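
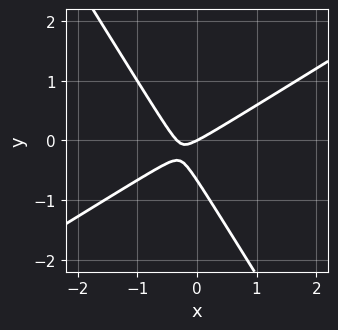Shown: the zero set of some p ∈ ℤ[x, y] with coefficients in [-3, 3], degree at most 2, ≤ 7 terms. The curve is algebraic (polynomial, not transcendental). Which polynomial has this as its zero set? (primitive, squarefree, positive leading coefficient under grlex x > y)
deg p = 2. The shape is more complex than any degree-1 curve.
Observable constraints: it meets the y-axis at y = 0 (among the integer gridlines); it crosses the x-axis at the gridline x = 0.
Fitting integer coefficients to these (and the overall shape) gives p.

3*x^2 - 3*x*y - 3*y^2 + x - 2*y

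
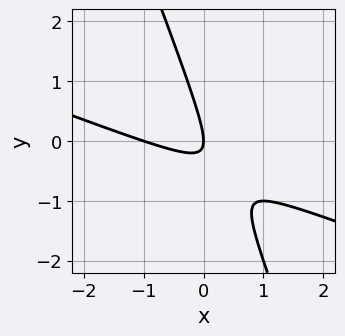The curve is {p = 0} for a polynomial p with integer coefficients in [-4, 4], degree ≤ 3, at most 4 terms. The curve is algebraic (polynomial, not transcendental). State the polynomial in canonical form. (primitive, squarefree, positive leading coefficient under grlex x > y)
x^2 + 3*x*y + y^2 + x

(a) The degree is 2 — no degree-1 curve has this shape.
(b) Against the integer gridlines: one y-axis crossing is at y = 0; the x-axis gridline crossings are at x ∈ {-1, 0}.
(c) These observations pin down the coefficients.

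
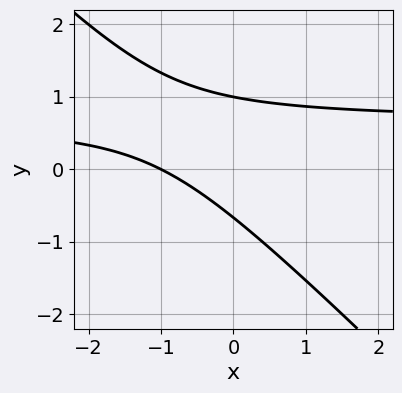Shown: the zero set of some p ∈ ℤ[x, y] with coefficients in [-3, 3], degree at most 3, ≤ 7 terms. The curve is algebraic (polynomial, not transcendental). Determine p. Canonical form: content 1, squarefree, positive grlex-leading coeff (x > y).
First, the degree is 2 — a generic line meets the curve in up to 2 points.
Next, checking where it meets the axes: it meets the y-axis at y = 1 (among the integer gridlines); one x-axis crossing is at x = -1.
Finally, solving for integer coefficients yields p as stated.

3*x*y + 3*y^2 - 2*x - y - 2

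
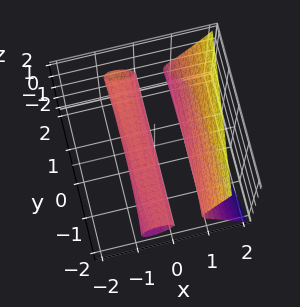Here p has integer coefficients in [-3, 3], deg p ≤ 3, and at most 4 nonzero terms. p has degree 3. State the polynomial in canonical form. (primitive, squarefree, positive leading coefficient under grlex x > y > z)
3*x^3 - x*y*z - 3*z^2 - 2*x

There are 2 components.
The degree is 3 — a generic line meets the surface in up to 3 points.
Observable constraints: the visible y-axis segment lies entirely on the surface; one x-axis crossing is at x = 0; it crosses the z-axis at the gridline z = 0.
The integer polynomial consistent with all of this is the stated p.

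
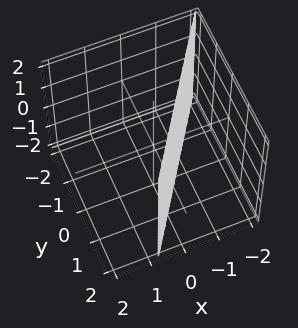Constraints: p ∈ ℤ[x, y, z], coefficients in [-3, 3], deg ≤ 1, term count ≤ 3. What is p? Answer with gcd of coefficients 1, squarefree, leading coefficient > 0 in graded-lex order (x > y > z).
1. deg p = 1. Every cross-section is a straight line — this is a plane.
2. Against the integer gridlines: the surface avoids every integer z-axis point in the box; it meets the y-axis at y = 1 (among the integer gridlines).
3. Solving for integer coefficients yields p as stated.

3*x - 2*y + 2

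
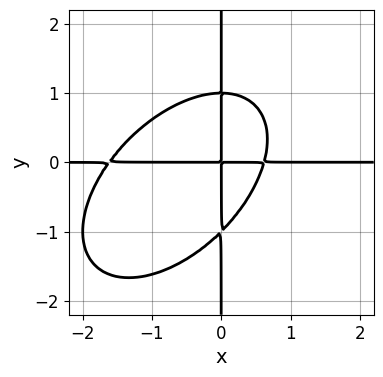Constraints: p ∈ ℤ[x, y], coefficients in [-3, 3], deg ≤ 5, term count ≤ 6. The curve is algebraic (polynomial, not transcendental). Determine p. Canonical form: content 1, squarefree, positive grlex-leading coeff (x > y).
x^3*y - x^2*y^2 + x*y^3 + x^2*y - x*y

1. deg p = 4.
2. From the visible intercepts: the visible x-axis segment lies entirely on the curve; every point of the y-axis in the box is on the curve.
3. Solving for integer coefficients yields p as stated.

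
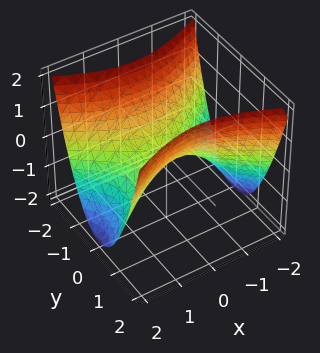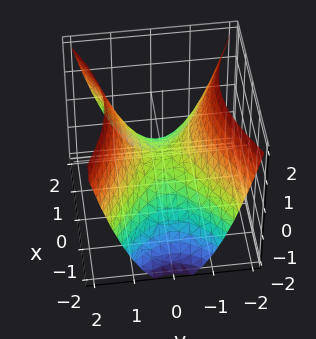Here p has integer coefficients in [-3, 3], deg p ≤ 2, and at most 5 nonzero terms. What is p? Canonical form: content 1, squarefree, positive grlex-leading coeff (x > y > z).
The degree is 2 — a saddle surface; a quadric.
Symmetries: it's symmetric under y → −y, forcing even powers of y; it's symmetric under x → −x, forcing even powers of x.
Against the integer gridlines: it meets the z-axis at z = 0 (among the integer gridlines); it crosses the x-axis at the gridline x = 0; it meets the y-axis at y = 0 (among the integer gridlines).
These observations pin down the coefficients.

x^2 - 2*y^2 + 2*z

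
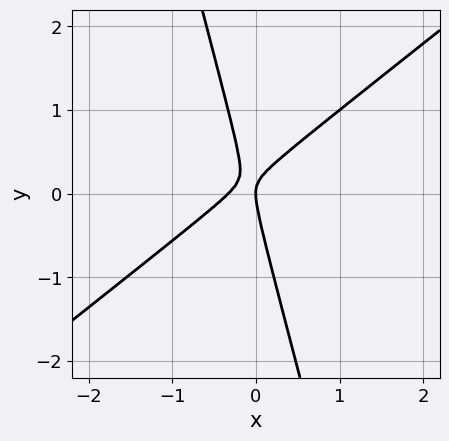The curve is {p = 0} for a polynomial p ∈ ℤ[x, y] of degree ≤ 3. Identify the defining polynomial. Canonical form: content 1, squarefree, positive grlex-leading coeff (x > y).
(a) The degree is 2 — a generic line meets the curve in up to 2 points.
(b) From the visible intercepts: one x-axis crossing is at x = 0; it crosses the y-axis at the gridline y = 0.
(c) These observations pin down the coefficients.

3*x^2 - 3*x*y - y^2 + x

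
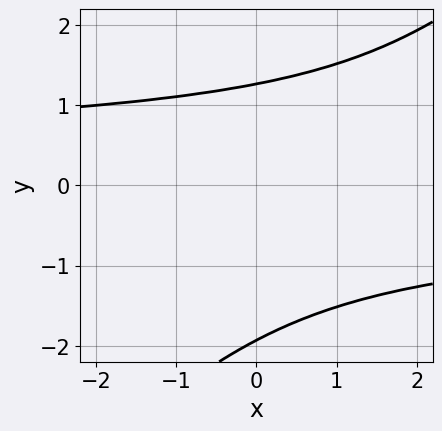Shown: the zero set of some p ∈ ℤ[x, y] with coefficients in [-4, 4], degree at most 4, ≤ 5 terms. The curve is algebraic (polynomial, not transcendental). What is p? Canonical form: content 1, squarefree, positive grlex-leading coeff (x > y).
First, the degree is 4 — the shape is more complex than any degree-3 curve.
Next, observable constraints: the curve avoids every integer x-axis point in the box.
Finally, solving for integer coefficients yields p as stated.

x*y^3 - y^4 - y^3 + y^2 + 3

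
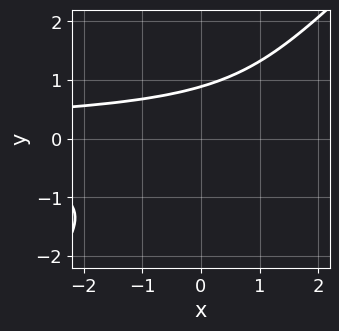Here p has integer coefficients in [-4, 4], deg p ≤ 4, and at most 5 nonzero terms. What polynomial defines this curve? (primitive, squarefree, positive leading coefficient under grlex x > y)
First, the degree is 3 — a generic line meets the curve in up to 3 points.
Next, reading off the gridlines: no x-intercept at any integer in the box.
Finally, solving for integer coefficients yields p as stated.

3*x*y^2 - 3*y^3 - y + 3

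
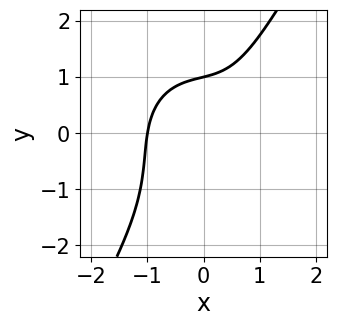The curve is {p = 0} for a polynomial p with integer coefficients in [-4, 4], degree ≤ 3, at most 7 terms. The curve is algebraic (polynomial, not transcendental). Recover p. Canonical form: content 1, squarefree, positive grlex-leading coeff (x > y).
2*x^3 + x*y^2 - y^3 - y + 2

(a) deg p = 3. No degree-2 curve has this shape.
(b) From the visible intercepts: it crosses the y-axis at the gridline y = 1; one x-axis crossing is at x = -1.
(c) These observations pin down the coefficients.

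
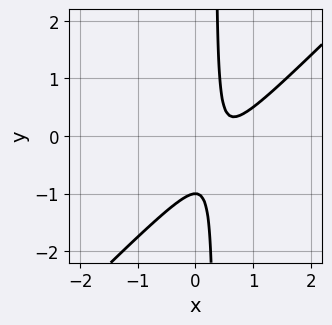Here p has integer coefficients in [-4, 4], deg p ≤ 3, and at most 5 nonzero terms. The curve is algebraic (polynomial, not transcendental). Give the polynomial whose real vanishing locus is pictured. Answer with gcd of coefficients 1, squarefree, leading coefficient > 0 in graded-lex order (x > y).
3*x^2 - 3*x*y - 3*x + y + 1

First, deg p = 2. No degree-1 curve has this shape.
Then, from the axis intercepts and sections: it crosses the y-axis at the gridline y = -1; it misses every integer gridline on the x-axis.
Finally, fitting integer coefficients to these (and the overall shape) gives p.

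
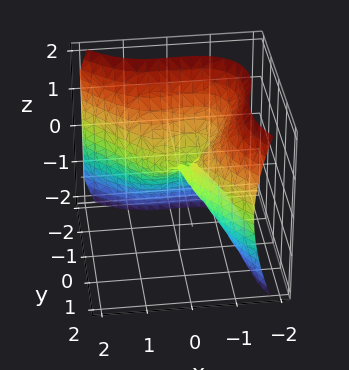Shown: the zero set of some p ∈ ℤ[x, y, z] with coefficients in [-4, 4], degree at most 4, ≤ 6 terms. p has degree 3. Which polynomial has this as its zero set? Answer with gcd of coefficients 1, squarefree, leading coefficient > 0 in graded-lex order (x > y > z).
2*x^3 + x*y^2 + 2*y^3 + 2*x*y + 2*z^2

First, deg p = 3.
Next, from the axis intercepts and sections: one x-axis crossing is at x = 0; it crosses the z-axis at the gridline z = 0; it crosses the y-axis at the gridline y = 0.
Finally, matching integer coefficients to the picture gives p.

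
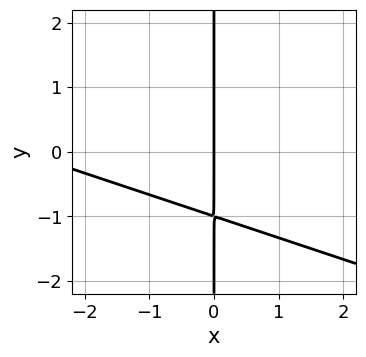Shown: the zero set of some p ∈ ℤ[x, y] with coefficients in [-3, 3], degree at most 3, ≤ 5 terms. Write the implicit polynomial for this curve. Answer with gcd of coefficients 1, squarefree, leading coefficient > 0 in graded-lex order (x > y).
First, deg p = 2. No degree-1 curve has this shape.
Next, from the axis intercepts and sections: every point of the y-axis in the box is on the curve; one x-axis crossing is at x = 0.
Finally, fitting integer coefficients to these (and the overall shape) gives p.

x^2 + 3*x*y + 3*x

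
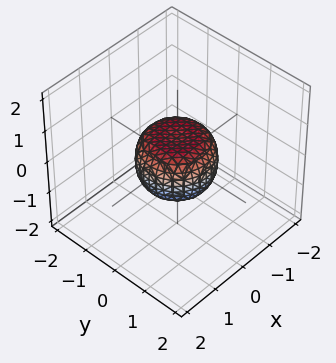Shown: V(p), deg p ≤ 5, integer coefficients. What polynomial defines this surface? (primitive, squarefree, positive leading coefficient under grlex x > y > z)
2*x^4 + 4*x^2*y^2 + 2*y^4 - x^2 - y^2 + 2*z^2 - 1

The degree is 4 — the shape is more complex than any degree-3 surface.
Symmetries: every cross-section ⟂ z is a circle, so x, y appear only via x² + y².
Observable constraints: the x-axis gridline crossings are at x ∈ {-1, 1}; among the integer gridlines, it crosses the y-axis at y ∈ {-1, 1}; a circular section at z = 0 has radius exactly 1.
Assembling these constraints gives the stated polynomial.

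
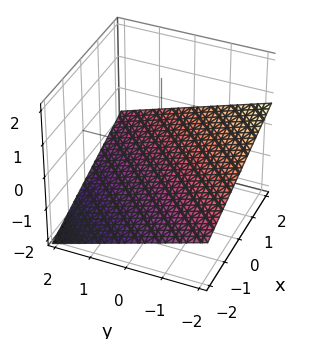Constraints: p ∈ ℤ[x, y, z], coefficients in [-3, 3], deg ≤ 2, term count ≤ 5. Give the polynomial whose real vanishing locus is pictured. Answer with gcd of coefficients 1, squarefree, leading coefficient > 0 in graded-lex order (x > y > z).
x - y - 3*z - 2

1. Degree: the surface is flat (a plane), so deg p = 1.
2. Observable constraints: it crosses the x-axis at the gridline x = 2; one y-axis crossing is at y = -2.
3. Putting this together gives p.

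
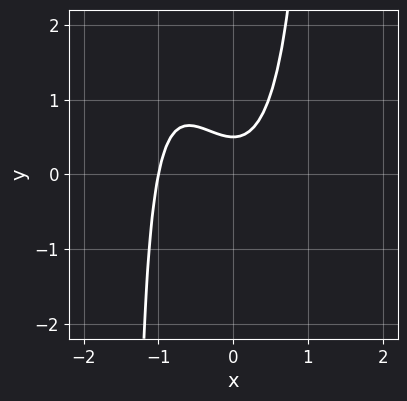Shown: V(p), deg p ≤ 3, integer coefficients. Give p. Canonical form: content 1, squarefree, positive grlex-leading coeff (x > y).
(a) The degree is 3 — a generic line meets the curve in up to 3 points.
(b) From the visible intercepts: one x-axis crossing is at x = -1.
(c) Assembling these constraints gives the stated polynomial.

3*x^3 + x^2*y + 2*x^2 - 2*y + 1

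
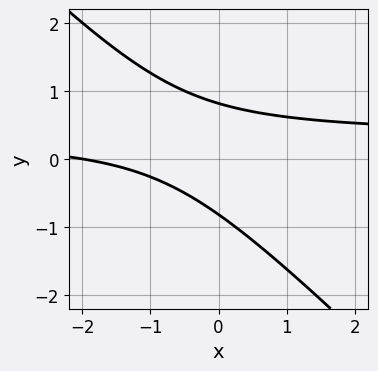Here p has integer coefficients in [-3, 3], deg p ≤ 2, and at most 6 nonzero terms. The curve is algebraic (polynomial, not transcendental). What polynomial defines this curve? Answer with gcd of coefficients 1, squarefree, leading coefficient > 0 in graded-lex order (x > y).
First, deg p = 2.
Then, checking where it meets the axes: one x-axis crossing is at x = -2.
Finally, fitting integer coefficients to these (and the overall shape) gives p.

3*x*y + 3*y^2 - x - 2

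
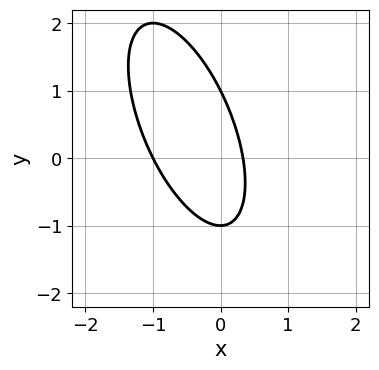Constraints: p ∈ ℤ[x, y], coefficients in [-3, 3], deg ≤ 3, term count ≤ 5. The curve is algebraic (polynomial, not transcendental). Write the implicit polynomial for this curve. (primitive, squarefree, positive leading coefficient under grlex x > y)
Degree: a generic line meets the curve in up to 2 points, so deg p = 2.
Checking where it meets the axes: among the integer gridlines, it crosses the y-axis at y ∈ {-1, 1}; it meets the x-axis at x = -1 (among the integer gridlines).
Solving for integer coefficients yields p as stated.

3*x^2 + 2*x*y + y^2 + 2*x - 1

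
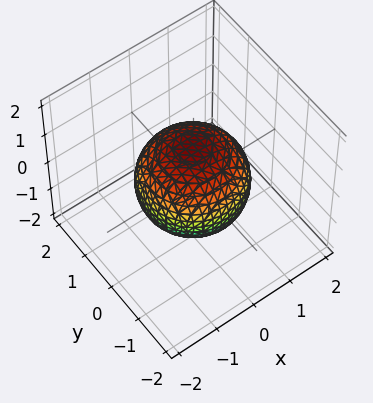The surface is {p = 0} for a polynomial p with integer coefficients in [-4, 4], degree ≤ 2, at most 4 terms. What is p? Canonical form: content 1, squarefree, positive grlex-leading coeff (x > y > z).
2*x^2 + 2*y^2 + 2*z^2 - 3

First, deg p = 2.
Next, by symmetry, the z-axis is an axis of rotation, so x and y enter only as x² + y²; mirror symmetry z ↦ −z ⇒ only even powers of z.
Next, observable constraints: a circular section at z = 0 has radius between 1 and 2.
Finally, matching integer coefficients to the picture gives p.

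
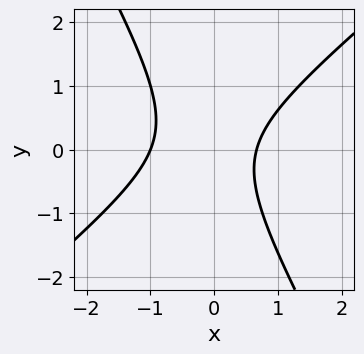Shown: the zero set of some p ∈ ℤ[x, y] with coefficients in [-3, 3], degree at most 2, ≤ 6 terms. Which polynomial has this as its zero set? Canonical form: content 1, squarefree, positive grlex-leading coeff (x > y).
3*x^2 - 2*x*y - 2*y^2 + x - 2

(a) The degree is 2 — no degree-1 curve has this shape.
(b) Observable constraints: it misses every integer gridline on the y-axis; it meets the x-axis at x = -1 (among the integer gridlines).
(c) The integer polynomial consistent with all of this is the stated p.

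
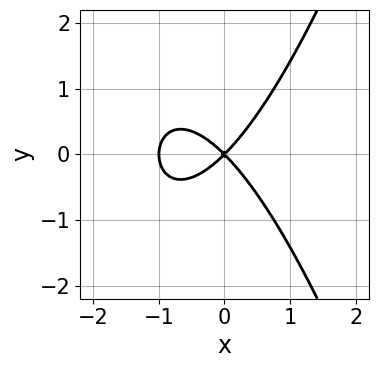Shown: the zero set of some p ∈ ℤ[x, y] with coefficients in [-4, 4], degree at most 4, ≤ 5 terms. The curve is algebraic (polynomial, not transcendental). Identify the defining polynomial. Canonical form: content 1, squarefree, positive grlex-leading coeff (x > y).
x^3 + x^2 - y^2

1. The degree is 3 — the shape is more complex than any degree-2 curve.
2. Symmetries: the y ↦ −y reflection is a symmetry, so y appears only in even powers.
3. From the axis intercepts and sections: one y-axis crossing is at y = 0; the x-axis gridline crossings are at x ∈ {-1, 0}.
4. Putting this together gives p.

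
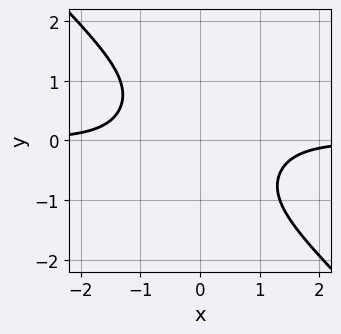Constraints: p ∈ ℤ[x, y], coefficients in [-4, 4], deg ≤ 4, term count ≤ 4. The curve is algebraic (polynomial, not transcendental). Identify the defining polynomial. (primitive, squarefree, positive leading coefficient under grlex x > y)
1. Degree: no degree-3 curve has this shape, so deg p = 4.
2. Reading off the gridlines: it misses every integer gridline on the y-axis; the curve avoids every integer x-axis point in the box.
3. Fitting integer coefficients to these (and the overall shape) gives p.

2*x^3*y + x^2*y^2 + y^4 + 2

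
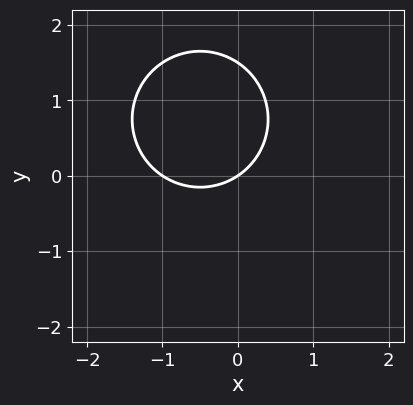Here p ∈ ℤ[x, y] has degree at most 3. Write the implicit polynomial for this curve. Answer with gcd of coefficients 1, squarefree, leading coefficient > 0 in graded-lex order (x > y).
2*x^2 + 2*y^2 + 2*x - 3*y

The degree is 2 — the shape is more complex than any degree-1 curve.
Reading off the gridlines: it meets the y-axis at y = 0 (among the integer gridlines); the x-axis gridline crossings are at x ∈ {-1, 0}.
Assembling these constraints gives the stated polynomial.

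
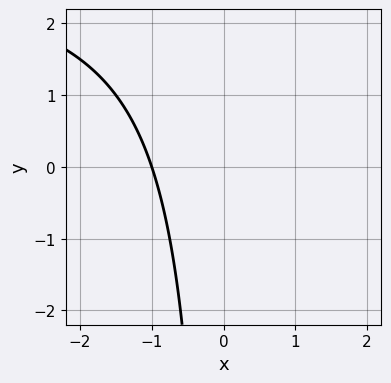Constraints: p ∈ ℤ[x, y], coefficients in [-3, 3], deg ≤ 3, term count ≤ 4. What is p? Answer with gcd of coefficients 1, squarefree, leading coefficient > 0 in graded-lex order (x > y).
First, deg p = 2. The shape is more complex than any degree-1 curve.
Next, against the integer gridlines: it crosses the x-axis at the gridline x = -1; no y-intercept at any integer in the box.
Finally, putting this together gives p.

x*y - 3*x - 3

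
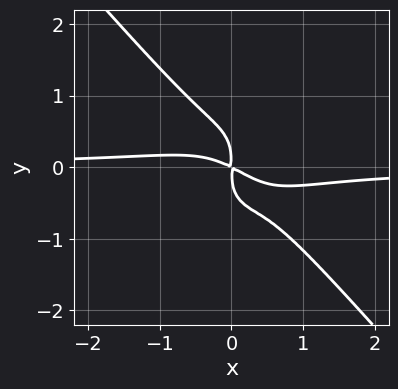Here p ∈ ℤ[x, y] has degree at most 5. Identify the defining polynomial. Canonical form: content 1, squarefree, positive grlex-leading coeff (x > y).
3*x^3*y + 2*y^4 - x^2*y + x^2 + 2*x*y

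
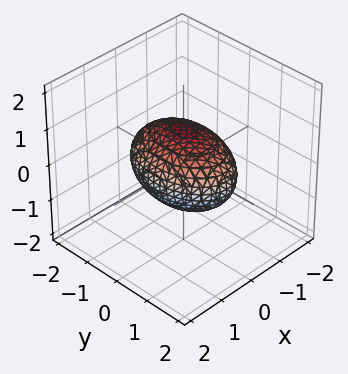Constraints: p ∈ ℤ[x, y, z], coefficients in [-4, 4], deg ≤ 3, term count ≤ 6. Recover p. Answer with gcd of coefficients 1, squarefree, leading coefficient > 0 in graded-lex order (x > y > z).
1. The degree is 2 — a closed, bounded, convex surface; a quadric.
2. Symmetries: the z ↦ −z reflection is a symmetry, so z appears only in even powers; mirror symmetry y ↦ −y ⇒ only even powers of y; mirror symmetry x ↦ −x ⇒ only even powers of x.
3. From the visible intercepts: the x-axis gridline crossings are at x ∈ {-1, 1}; the z-axis gridline crossings are at z ∈ {-1, 1}.
4. Matching integer coefficients to the picture gives p.

2*x^2 + y^2 + 2*z^2 - 2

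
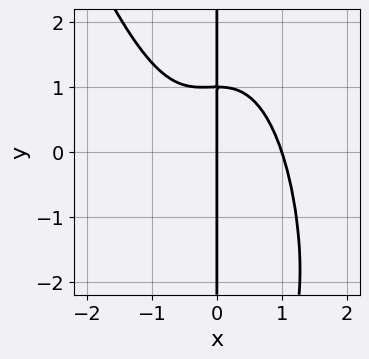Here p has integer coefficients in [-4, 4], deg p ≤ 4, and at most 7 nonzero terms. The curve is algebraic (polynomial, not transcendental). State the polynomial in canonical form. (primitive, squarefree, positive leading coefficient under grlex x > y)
3*x^4 + x^3*y + x*y^2 + 2*x*y - 3*x

First, degree: a generic line meets the curve in up to 4 points, so deg p = 4.
Next, from the axis intercepts and sections: every point of the y-axis in the box is on the curve; among the integer gridlines, it crosses the x-axis at x ∈ {0, 1}.
Finally, solving for integer coefficients yields p as stated.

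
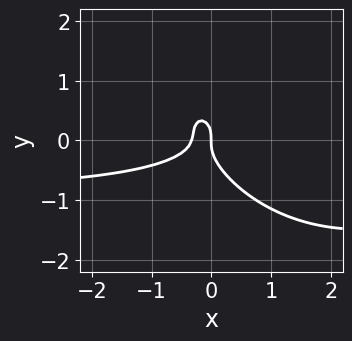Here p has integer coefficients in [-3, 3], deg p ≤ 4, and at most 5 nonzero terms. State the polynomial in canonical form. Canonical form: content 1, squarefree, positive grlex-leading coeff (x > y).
3*x^2*y + 3*x*y^2 + 3*y^3 + 3*x^2 + x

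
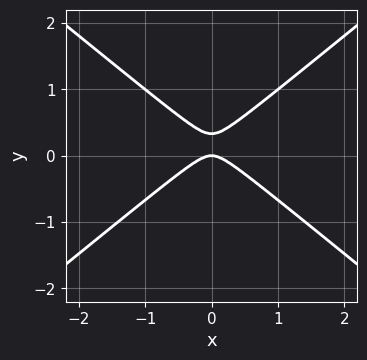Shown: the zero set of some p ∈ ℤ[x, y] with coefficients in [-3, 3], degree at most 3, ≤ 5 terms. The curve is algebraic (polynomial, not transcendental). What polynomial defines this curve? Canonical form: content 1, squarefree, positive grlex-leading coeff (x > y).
2*x^2 - 3*y^2 + y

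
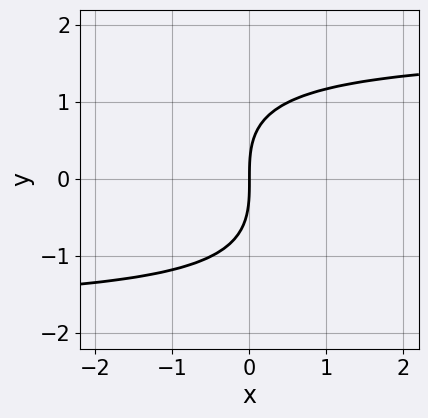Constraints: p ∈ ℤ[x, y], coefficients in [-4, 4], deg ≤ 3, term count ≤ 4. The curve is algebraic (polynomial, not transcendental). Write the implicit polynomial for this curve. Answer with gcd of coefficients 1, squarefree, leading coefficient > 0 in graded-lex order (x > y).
1. Degree: a generic line meets the curve in up to 3 points, so deg p = 3.
2. Reading off the gridlines: it meets the x-axis at x = 0 (among the integer gridlines); it crosses the y-axis at the gridline y = 0.
3. Putting this together gives p.

x*y^2 + y^3 - 3*x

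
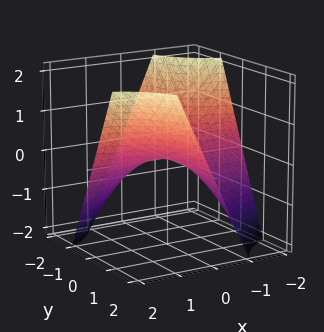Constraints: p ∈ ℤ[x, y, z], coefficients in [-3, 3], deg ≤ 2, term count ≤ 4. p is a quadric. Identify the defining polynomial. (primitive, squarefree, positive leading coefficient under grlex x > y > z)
First, deg p = 2. A saddle surface; a quadric.
Then, reading off the gridlines: the visible y-axis segment lies entirely on the surface; the visible x-axis segment lies entirely on the surface; one z-axis crossing is at z = 0.
Finally, matching integer coefficients to the picture gives p.

x*y - z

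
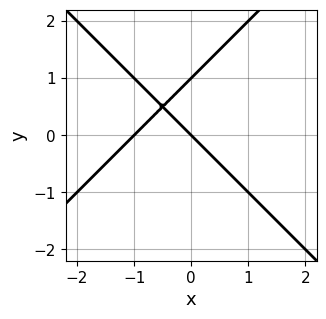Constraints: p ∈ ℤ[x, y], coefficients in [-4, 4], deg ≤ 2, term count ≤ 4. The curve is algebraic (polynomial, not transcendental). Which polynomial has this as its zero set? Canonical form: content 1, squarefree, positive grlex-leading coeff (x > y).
x^2 - y^2 + x + y

(a) Degree: no degree-1 curve has this shape, so deg p = 2.
(b) Against the integer gridlines: among the integer gridlines, it crosses the x-axis at x ∈ {-1, 0}; the y-axis gridline crossings are at y ∈ {0, 1}.
(c) Assembling these constraints gives the stated polynomial.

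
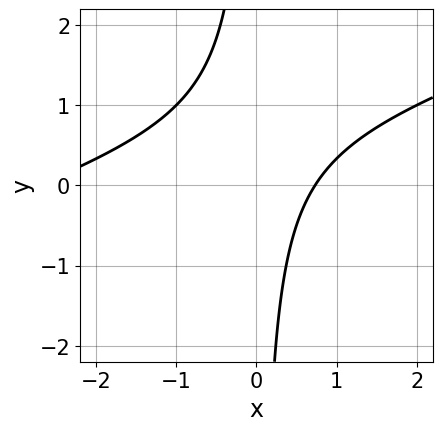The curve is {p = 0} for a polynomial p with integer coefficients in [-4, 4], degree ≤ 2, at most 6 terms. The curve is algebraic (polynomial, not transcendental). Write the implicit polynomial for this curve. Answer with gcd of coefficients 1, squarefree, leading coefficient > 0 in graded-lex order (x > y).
x^2 - 3*x*y + 2*x - 2

(a) Degree: the shape is more complex than any degree-1 curve, so deg p = 2.
(b) Against the integer gridlines: no y-intercept at any integer in the box.
(c) These observations pin down the coefficients.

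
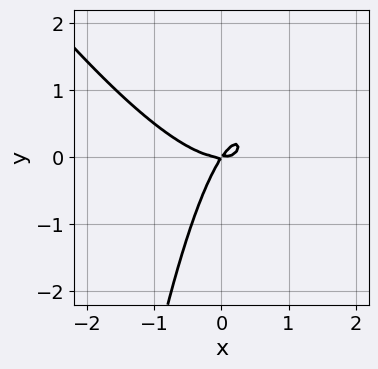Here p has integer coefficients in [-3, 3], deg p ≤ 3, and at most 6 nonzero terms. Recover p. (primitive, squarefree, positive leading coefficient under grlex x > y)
The degree is 3 — a generic line meets the curve in up to 3 points.
Observable constraints: one x-axis crossing is at x = 0; one y-axis crossing is at y = 0.
The integer polynomial consistent with all of this is the stated p.

3*x^3 + 2*x^2*y - 3*x*y + 2*y^2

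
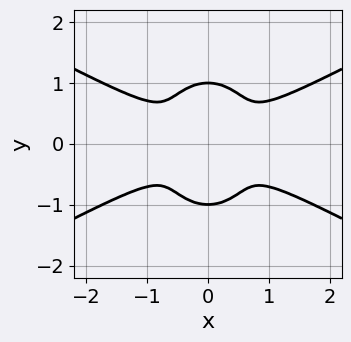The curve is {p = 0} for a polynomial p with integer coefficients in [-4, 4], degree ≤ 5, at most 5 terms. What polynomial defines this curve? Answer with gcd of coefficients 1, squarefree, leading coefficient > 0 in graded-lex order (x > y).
x^4 - 3*x^2*y^2 - 2*y^4 + 2*y^2

1. deg p = 4. The shape is more complex than any degree-3 curve.
2. Symmetries: it's symmetric under y → −y, forcing even powers of y; it's symmetric under x → −x, forcing even powers of x.
3. From the axis intercepts and sections: the y-axis gridline crossings are at y ∈ {-1, 1}.
4. Fitting integer coefficients to these (and the overall shape) gives p.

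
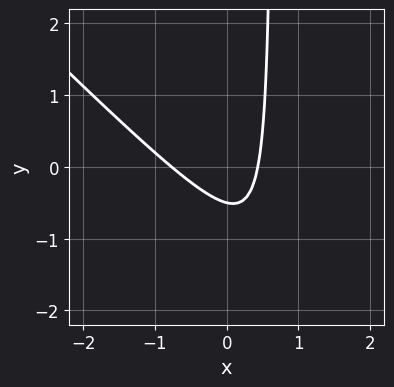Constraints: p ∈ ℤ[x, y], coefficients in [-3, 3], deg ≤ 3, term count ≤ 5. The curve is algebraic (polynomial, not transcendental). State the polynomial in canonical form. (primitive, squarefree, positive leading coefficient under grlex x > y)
3*x^2 + 3*x*y + x - 2*y - 1

1. Degree: no degree-1 curve has this shape, so deg p = 2.
2. Solving for integer coefficients yields p as stated.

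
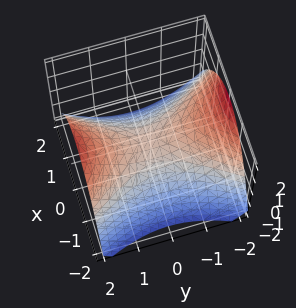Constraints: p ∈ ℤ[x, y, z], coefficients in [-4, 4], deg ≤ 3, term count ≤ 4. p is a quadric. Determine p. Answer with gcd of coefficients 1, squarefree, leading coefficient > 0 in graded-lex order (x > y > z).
2*x^2 - y^2 + 3*z

(a) deg p = 2. A saddle surface; a quadric.
(b) Symmetries: mirror symmetry x ↦ −x ⇒ only even powers of x; the y ↦ −y reflection is a symmetry, so y appears only in even powers.
(c) From the axis intercepts and sections: it crosses the x-axis at the gridline x = 0; it meets the y-axis at y = 0 (among the integer gridlines); it meets the z-axis at z = 0 (among the integer gridlines).
(d) Assembling these constraints gives the stated polynomial.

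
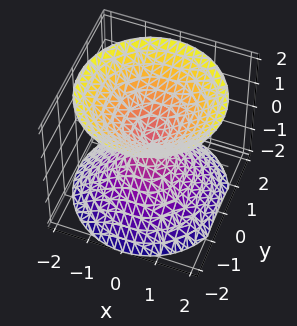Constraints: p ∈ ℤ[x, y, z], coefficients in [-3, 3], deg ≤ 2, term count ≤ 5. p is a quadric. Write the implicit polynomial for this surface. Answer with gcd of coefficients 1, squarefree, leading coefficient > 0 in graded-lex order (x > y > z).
x^2 + y^2 - z^2

1. I count 2 distinct pieces. Treating them together as one polynomial.
2. deg p = 2. A double cone through the origin; a quadric.
3. Symmetries: every cross-section ⟂ z is a circle, so x, y appear only via x² + y²; mirror symmetry z ↦ −z ⇒ only even powers of z.
4. Against the integer gridlines: one z-axis crossing is at z = 0; it meets the x-axis at x = 0 (among the integer gridlines); a circular section at z = -1 has radius exactly 1.
5. Solving for integer coefficients yields p as stated.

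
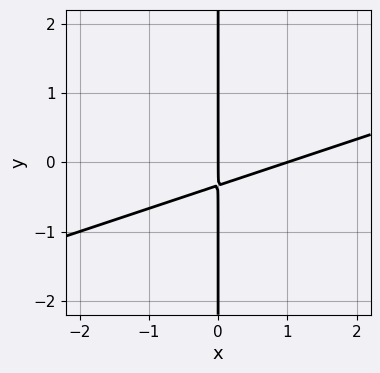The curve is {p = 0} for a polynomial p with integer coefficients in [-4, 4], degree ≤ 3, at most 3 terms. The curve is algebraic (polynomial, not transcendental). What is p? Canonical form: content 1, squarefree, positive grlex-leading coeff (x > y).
x^2 - 3*x*y - x

(a) Degree: no degree-1 curve has this shape, so deg p = 2.
(b) From the axis intercepts and sections: the visible y-axis segment lies entirely on the curve; the x-axis gridline crossings are at x ∈ {0, 1}.
(c) The integer polynomial consistent with all of this is the stated p.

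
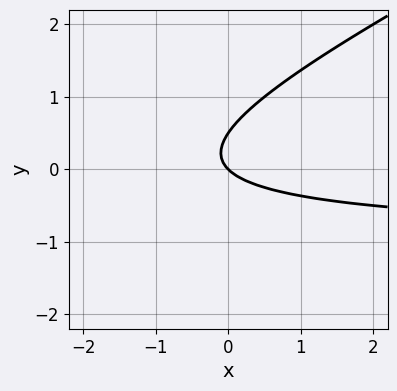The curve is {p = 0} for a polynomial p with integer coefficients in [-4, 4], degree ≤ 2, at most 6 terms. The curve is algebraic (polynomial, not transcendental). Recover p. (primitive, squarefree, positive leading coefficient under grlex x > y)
x*y - 2*y^2 + x + y

First, deg p = 2. A generic line meets the curve in up to 2 points.
Then, reading off the gridlines: it meets the y-axis at y = 0 (among the integer gridlines); it meets the x-axis at x = 0 (among the integer gridlines).
Finally, assembling these constraints gives the stated polynomial.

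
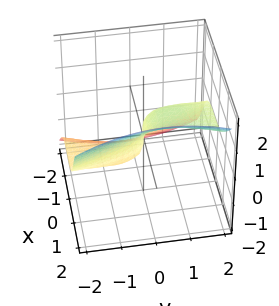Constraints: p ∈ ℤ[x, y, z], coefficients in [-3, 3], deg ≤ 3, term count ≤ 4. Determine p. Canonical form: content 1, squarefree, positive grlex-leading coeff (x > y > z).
3*x^3 - 2*y^2*z - 3*z^3 + 2*y

First, deg p = 3. The shape is more complex than any degree-2 surface.
Next, observable constraints: one x-axis crossing is at x = 0; one y-axis crossing is at y = 0; it crosses the z-axis at the gridline z = 0.
Finally, matching integer coefficients to the picture gives p.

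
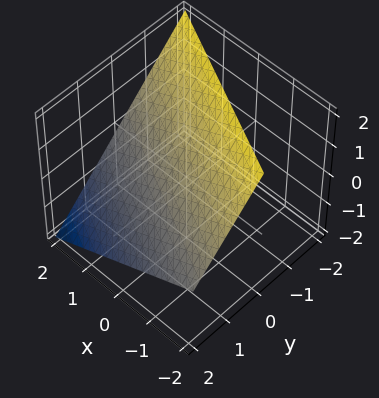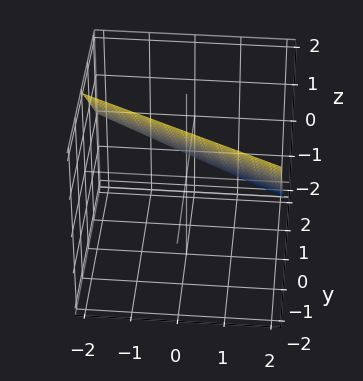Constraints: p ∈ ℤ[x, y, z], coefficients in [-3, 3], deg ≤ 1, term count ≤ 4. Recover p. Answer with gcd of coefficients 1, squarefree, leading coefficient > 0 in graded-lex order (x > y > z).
deg p = 1. Every cross-section is a straight line — this is a plane.
From the axis intercepts and sections: one y-axis crossing is at y = 1; it crosses the z-axis at the gridline z = 1; it crosses the x-axis at the gridline x = 2.
Matching integer coefficients to the picture gives p.

x + 2*y + 2*z - 2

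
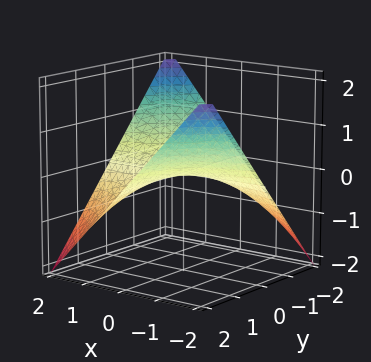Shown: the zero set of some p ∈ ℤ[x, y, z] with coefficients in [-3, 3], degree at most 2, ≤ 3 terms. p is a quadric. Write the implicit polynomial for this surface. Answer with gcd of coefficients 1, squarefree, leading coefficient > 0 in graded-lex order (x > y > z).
x*y + 2*z

First, the degree is 2 — a hyperbolic paraboloid; a quadric.
Then, observable constraints: every point of the x-axis in the box is on the surface; it crosses the z-axis at the gridline z = 0; every point of the y-axis in the box is on the surface.
Finally, matching integer coefficients to the picture gives p.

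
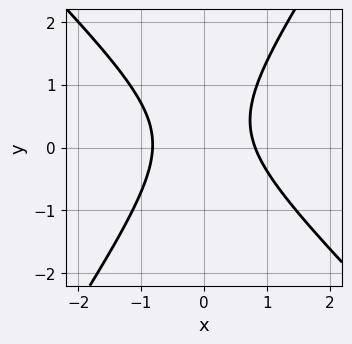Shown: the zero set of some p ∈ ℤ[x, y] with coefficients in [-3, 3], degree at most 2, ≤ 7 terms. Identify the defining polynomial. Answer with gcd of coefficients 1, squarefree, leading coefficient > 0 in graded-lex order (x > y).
3*x^2 + x*y - 2*y^2 + y - 2

Degree: no degree-1 curve has this shape, so deg p = 2.
Checking where it meets the axes: the curve avoids every integer y-axis point in the box.
Assembling these constraints gives the stated polynomial.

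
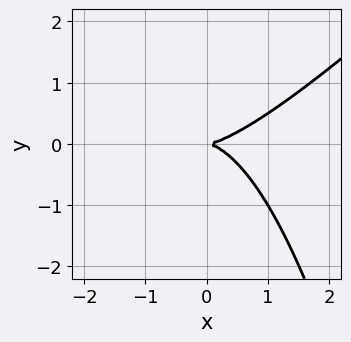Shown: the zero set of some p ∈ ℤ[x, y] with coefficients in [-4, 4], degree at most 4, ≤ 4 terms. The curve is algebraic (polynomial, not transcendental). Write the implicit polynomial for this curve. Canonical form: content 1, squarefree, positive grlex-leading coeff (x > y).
x^3 - x^2*y - 2*y^2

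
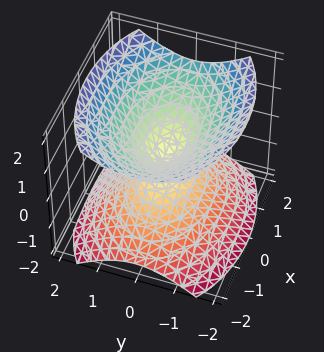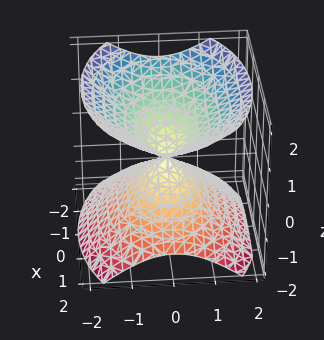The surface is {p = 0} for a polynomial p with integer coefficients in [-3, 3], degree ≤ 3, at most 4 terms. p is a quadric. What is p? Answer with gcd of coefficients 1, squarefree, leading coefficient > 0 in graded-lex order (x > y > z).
There are 2 components. Treating them together as one polynomial.
deg p = 2. Two nappes meeting at a single point; a quadric.
Symmetries: the y ↦ −y reflection is a symmetry, so y appears only in even powers; mirror symmetry z ↦ −z ⇒ only even powers of z; mirror symmetry x ↦ −x ⇒ only even powers of x.
From the visible intercepts: it meets the y-axis at y = 0 (among the integer gridlines); one x-axis crossing is at x = 0; it meets the z-axis at z = 0 (among the integer gridlines).
Putting this together gives p.

x^2 + 2*y^2 - 2*z^2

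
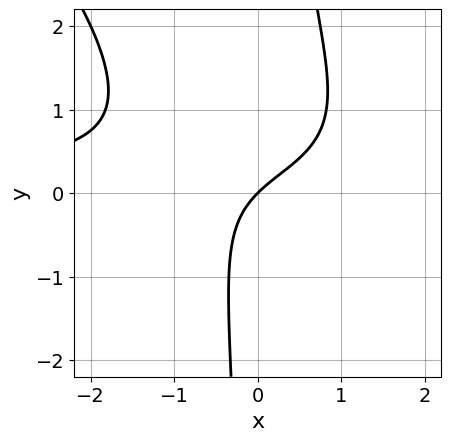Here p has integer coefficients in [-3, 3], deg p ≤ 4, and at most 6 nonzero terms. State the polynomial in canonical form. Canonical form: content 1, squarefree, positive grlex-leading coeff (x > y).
1. The degree is 3 — a generic line meets the curve in up to 3 points.
2. Against the integer gridlines: one x-axis crossing is at x = 0; it meets the y-axis at y = 0 (among the integer gridlines).
3. Assembling these constraints gives the stated polynomial.

2*x^2*y + 2*x*y^2 - 3*x*y + 3*x - 3*y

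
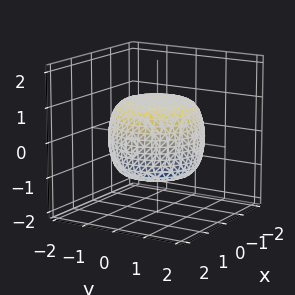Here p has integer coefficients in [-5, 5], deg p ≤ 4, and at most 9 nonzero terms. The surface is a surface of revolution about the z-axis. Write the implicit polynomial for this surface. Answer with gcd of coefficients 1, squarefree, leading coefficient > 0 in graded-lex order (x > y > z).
deg p = 4.
Symmetries: rotational symmetry about the z-axis ⇒ p depends on x, y only through x² + y².
From the visible intercepts: among the integer gridlines, it crosses the z-axis at z ∈ {-1, 1}; a circular section at z = -1 has radius exactly 1.
Putting this together gives p.

2*x^4 + 4*x^2*y^2 + 2*y^4 - 2*x^2 - 2*y^2 + 3*z^2 - 3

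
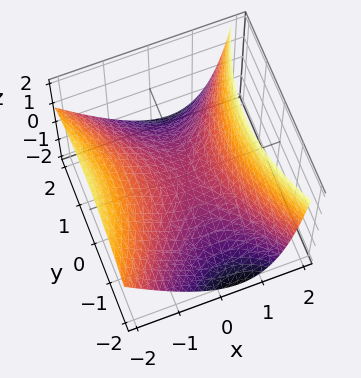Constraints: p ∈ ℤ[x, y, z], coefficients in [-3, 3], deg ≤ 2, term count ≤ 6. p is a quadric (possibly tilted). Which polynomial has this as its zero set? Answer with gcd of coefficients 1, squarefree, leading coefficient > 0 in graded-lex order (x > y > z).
2*x^2 + x*z - y^2 - 3*z

Degree: no degree-1 surface has this shape, so deg p = 2.
From the axis intercepts and sections: one y-axis crossing is at y = 0; it crosses the z-axis at the gridline z = 0.
Fitting integer coefficients to these (and the overall shape) gives p.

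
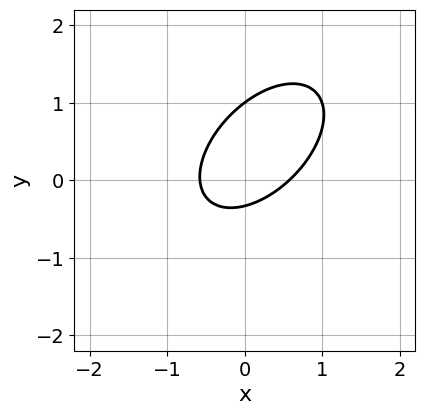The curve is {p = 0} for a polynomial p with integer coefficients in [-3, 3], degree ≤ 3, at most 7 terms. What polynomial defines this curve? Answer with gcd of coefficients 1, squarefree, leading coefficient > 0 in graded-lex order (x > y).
3*x^2 - 3*x*y + 3*y^2 - 2*y - 1

(a) Degree: no degree-1 curve has this shape, so deg p = 2.
(b) Against the integer gridlines: it crosses the y-axis at the gridline y = 1.
(c) Solving for integer coefficients yields p as stated.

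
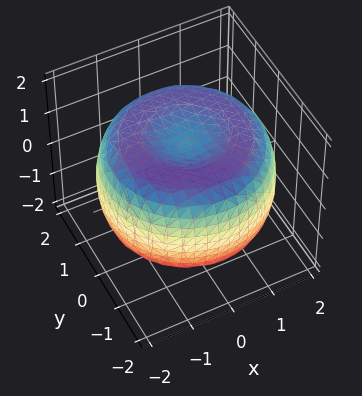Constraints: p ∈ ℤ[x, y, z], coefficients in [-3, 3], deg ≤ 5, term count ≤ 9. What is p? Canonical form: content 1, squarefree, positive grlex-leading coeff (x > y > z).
x^4 + 2*x^2*y^2 + y^4 - 3*x^2 - 3*y^2 + 3*z^2 - 3

(a) deg p = 4. The shape is more complex than any degree-3 surface.
(b) Symmetries: rotational symmetry about the z-axis ⇒ p depends on x, y only through x² + y².
(c) Observable constraints: a circular section at z = 0 has radius between 1 and 2; the z-axis gridline crossings are at z ∈ {-1, 1}.
(d) The integer polynomial consistent with all of this is the stated p.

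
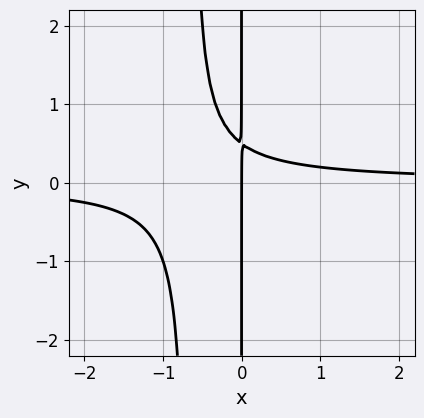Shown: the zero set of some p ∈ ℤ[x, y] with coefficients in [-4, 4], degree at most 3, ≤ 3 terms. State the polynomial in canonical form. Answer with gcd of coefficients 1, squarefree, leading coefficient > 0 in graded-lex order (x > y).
First, the degree is 3 — no degree-2 curve has this shape.
Next, reading off the gridlines: one x-axis crossing is at x = 0; the visible y-axis segment lies entirely on the curve.
Finally, putting this together gives p.

3*x^2*y + 2*x*y - x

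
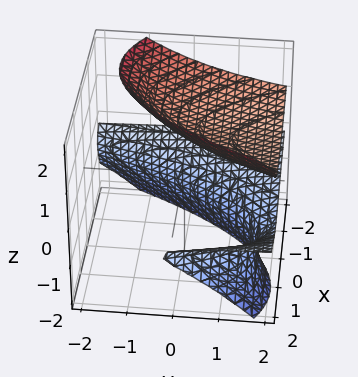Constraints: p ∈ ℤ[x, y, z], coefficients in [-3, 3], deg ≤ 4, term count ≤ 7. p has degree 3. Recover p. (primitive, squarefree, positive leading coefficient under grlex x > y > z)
2*x^2*z + 2*x*z^2 - 3*y*z^2 - 2*z^3 + 3

(a) There are 2 components.
(b) The degree is 3 — the shape is more complex than any degree-2 surface.
(c) Checking where it meets the axes: it misses every integer gridline on the y-axis; the surface avoids every integer x-axis point in the box.
(d) Matching integer coefficients to the picture gives p.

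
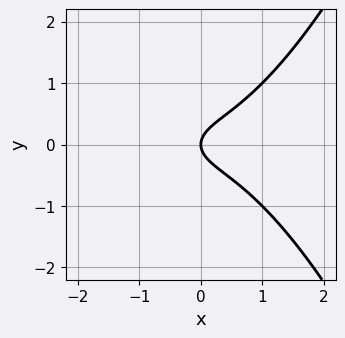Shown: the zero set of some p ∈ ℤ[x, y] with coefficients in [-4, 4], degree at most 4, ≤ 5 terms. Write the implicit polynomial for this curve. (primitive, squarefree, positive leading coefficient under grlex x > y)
Degree: a generic line meets the curve in up to 3 points, so deg p = 3.
Symmetries: mirror symmetry y ↦ −y ⇒ only even powers of y.
Reading off the gridlines: one x-axis crossing is at x = 0; it meets the y-axis at y = 0 (among the integer gridlines).
Fitting integer coefficients to these (and the overall shape) gives p.

x^3 - 2*y^2 + x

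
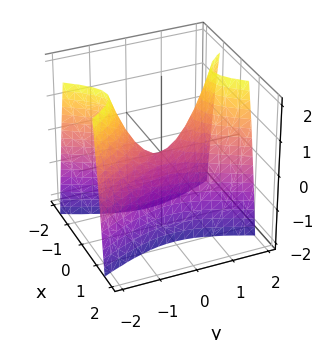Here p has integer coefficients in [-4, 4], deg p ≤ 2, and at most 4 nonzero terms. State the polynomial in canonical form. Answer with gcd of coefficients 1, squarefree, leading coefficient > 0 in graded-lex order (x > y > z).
3*x^2 - y^2 + z

First, deg p = 2. A hyperbolic paraboloid; a quadric.
Next, symmetries: it's symmetric under y → −y, forcing even powers of y; mirror symmetry x ↦ −x ⇒ only even powers of x.
Then, checking where it meets the axes: it crosses the x-axis at the gridline x = 0; one y-axis crossing is at y = 0; it meets the z-axis at z = 0 (among the integer gridlines).
Finally, fitting integer coefficients to these (and the overall shape) gives p.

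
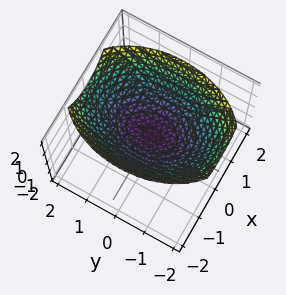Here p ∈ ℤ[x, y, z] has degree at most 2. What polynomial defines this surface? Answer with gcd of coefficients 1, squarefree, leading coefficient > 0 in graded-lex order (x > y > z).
2*x^2 + y^2 - 3*z

1. deg p = 2.
2. Symmetries: mirror symmetry x ↦ −x ⇒ only even powers of x; it's symmetric under y → −y, forcing even powers of y.
3. From the axis intercepts and sections: it meets the x-axis at x = 0 (among the integer gridlines); it crosses the y-axis at the gridline y = 0.
4. Matching integer coefficients to the picture gives p.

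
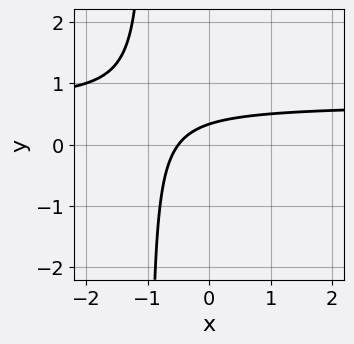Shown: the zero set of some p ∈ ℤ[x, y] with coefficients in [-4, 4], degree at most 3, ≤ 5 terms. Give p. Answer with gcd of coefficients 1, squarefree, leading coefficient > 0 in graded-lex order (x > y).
First, the degree is 2 — a generic line meets the curve in up to 2 points.
Finally, putting this together gives p.

3*x*y - 2*x + 3*y - 1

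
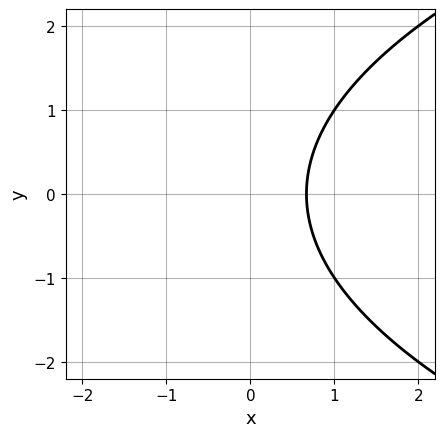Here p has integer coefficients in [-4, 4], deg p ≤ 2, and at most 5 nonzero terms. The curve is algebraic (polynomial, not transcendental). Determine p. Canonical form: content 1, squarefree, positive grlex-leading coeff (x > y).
(a) The degree is 2 — the shape is more complex than any degree-1 curve.
(b) Symmetries: the y ↦ −y reflection is a symmetry, so y appears only in even powers.
(c) Against the integer gridlines: it misses every integer gridline on the y-axis.
(d) These observations pin down the coefficients.

y^2 - 3*x + 2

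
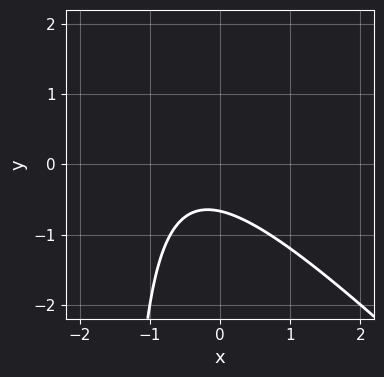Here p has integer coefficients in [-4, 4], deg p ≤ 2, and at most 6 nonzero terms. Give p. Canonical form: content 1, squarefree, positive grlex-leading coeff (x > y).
deg p = 2. No degree-1 curve has this shape.
From the axis intercepts and sections: no x-intercept at any integer in the box.
Assembling these constraints gives the stated polynomial.

2*x^2 + 2*x*y + 2*x + 3*y + 2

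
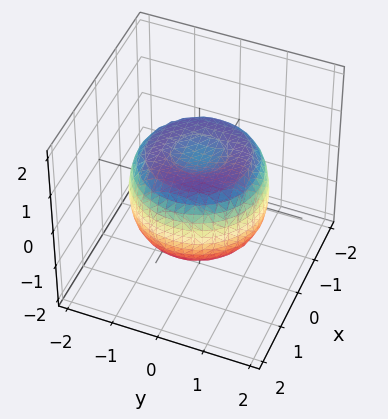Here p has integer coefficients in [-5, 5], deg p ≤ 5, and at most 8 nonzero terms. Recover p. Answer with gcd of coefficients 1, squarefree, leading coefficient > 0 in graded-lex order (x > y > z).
2*x^4 + 4*x^2*y^2 + 2*y^4 - 3*x^2 - 3*y^2 + 3*z^2 - 2

The degree is 4 — a generic line meets the surface in up to 4 points.
By symmetry, the surface is invariant under rotation about z: p = q(x² + y², z).
Against the integer gridlines: a circular section at z = -1 has radius between 0 and 1.
Solving for integer coefficients yields p as stated.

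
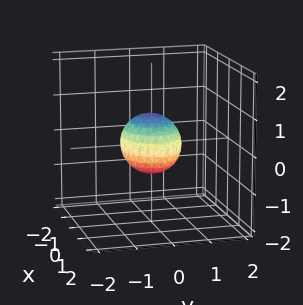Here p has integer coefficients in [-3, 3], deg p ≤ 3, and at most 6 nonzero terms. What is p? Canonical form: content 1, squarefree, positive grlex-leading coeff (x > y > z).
2*x^2 + 3*y^2 + 3*z^2 - 2

deg p = 2. Bounded and convex; a quadric.
Symmetries: it's symmetric under x → −x, forcing even powers of x; it's symmetric under z → −z, forcing even powers of z; mirror symmetry y ↦ −y ⇒ only even powers of y.
Against the integer gridlines: the x-axis gridline crossings are at x ∈ {-1, 1}.
Assembling these constraints gives the stated polynomial.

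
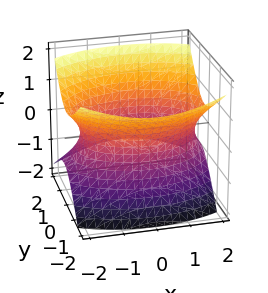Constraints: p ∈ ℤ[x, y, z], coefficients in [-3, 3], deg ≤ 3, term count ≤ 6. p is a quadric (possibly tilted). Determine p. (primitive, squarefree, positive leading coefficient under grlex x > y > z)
First, degree: a generic line meets the surface in up to 2 points, so deg p = 2.
Then, observable constraints: the surface avoids every integer z-axis point in the box.
Finally, these observations pin down the coefficients.

x^2 + 2*y^2 + y*z - 2*z^2 - 3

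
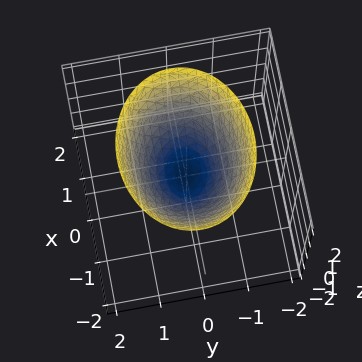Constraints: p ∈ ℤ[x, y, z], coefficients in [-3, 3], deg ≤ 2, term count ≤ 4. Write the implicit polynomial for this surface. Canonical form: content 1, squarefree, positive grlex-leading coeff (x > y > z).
2*x^2 + 3*y^2 - 3*z

(a) deg p = 2. A single bowl opening along one axis; a quadric.
(b) Symmetries: it's symmetric under x → −x, forcing even powers of x; the y ↦ −y reflection is a symmetry, so y appears only in even powers.
(c) Checking where it meets the axes: one z-axis crossing is at z = 0; one y-axis crossing is at y = 0; one x-axis crossing is at x = 0.
(d) Assembling these constraints gives the stated polynomial.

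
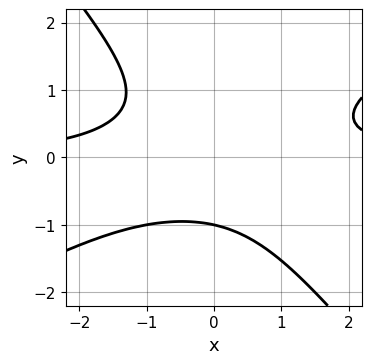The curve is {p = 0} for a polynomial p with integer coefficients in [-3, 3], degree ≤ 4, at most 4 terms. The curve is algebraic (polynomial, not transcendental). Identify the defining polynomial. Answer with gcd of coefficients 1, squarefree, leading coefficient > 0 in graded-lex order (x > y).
First, deg p = 3. A generic line meets the curve in up to 3 points.
Then, from the visible intercepts: it misses every integer gridline on the x-axis; one y-axis crossing is at y = -1.
Finally, matching integer coefficients to the picture gives p.

2*x^2*y - 2*x*y^2 - 3*y^3 - 3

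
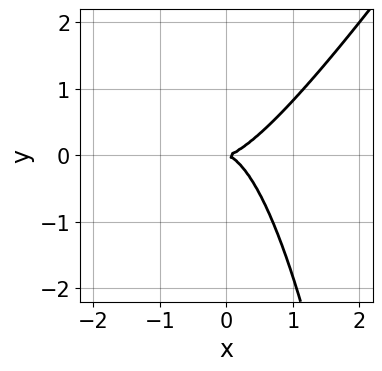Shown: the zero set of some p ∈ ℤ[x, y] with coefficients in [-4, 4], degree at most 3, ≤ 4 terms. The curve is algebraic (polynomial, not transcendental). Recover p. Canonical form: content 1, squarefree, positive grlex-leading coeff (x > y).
3*x^3 - 2*x^2*y - 2*y^2

Degree: no degree-2 curve has this shape, so deg p = 3.
Reading off the gridlines: it meets the y-axis at y = 0 (among the integer gridlines); it crosses the x-axis at the gridline x = 0.
These observations pin down the coefficients.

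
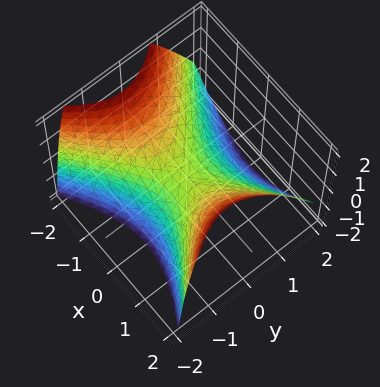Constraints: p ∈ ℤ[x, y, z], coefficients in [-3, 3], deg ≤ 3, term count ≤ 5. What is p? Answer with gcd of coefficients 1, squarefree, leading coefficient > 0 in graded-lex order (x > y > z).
2*x^2 - 3*y^2 - y*z - 3*z

1. The degree is 2 — a generic line meets the surface in up to 2 points.
2. Checking where it meets the axes: one x-axis crossing is at x = 0; one z-axis crossing is at z = 0.
3. Fitting integer coefficients to these (and the overall shape) gives p.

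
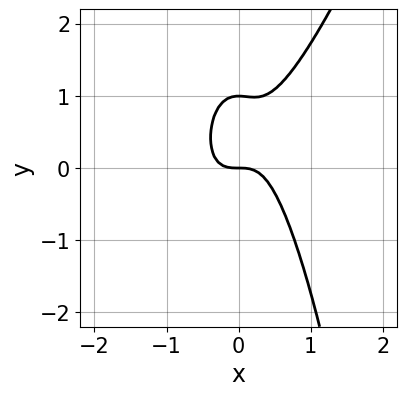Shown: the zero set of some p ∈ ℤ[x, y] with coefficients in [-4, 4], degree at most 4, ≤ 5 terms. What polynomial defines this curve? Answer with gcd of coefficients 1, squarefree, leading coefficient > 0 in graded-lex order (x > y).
3*x^3 - x^2*y - y^2 + y

1. The degree is 3 — no degree-2 curve has this shape.
2. From the axis intercepts and sections: it meets the x-axis at x = 0 (among the integer gridlines); among the integer gridlines, it crosses the y-axis at y ∈ {0, 1}.
3. Matching integer coefficients to the picture gives p.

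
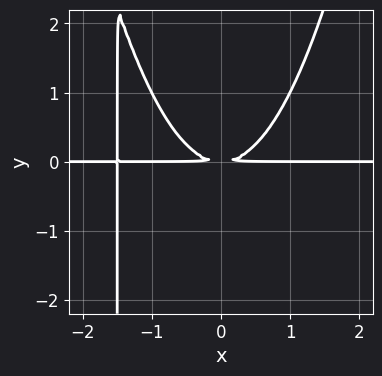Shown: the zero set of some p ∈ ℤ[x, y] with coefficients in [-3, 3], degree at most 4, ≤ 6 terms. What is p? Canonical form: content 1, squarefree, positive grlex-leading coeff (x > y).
First, the degree is 4 — a generic line meets the curve in up to 4 points.
Next, reading off the gridlines: every point of the x-axis in the box is on the curve.
Finally, assembling these constraints gives the stated polynomial.

2*x^3*y + 3*x^2*y - 2*x*y^2 - 3*y^2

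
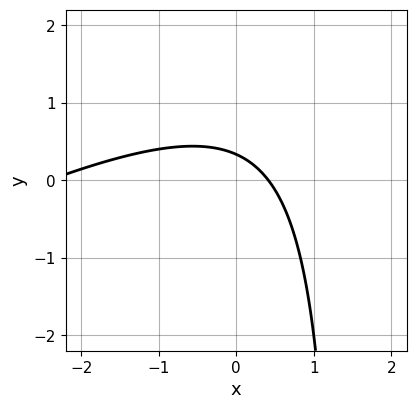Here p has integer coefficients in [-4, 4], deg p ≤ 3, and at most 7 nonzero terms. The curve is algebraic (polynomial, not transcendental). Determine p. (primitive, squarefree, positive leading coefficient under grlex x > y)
x^2 - 2*x*y + 2*x + 3*y - 1

(a) deg p = 2.
(b) Solving for integer coefficients yields p as stated.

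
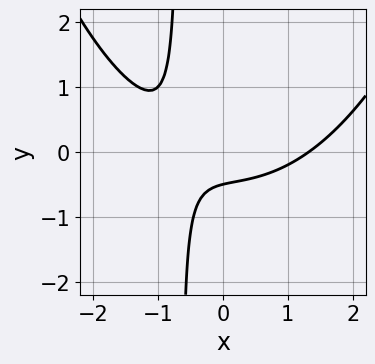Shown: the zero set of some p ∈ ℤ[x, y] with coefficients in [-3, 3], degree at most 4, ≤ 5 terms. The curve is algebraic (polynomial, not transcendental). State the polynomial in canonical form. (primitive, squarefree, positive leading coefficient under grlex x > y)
(a) The degree is 3 — the shape is more complex than any degree-2 curve.
(b) Putting this together gives p.

x^3 - 3*x*y - x - 2*y - 1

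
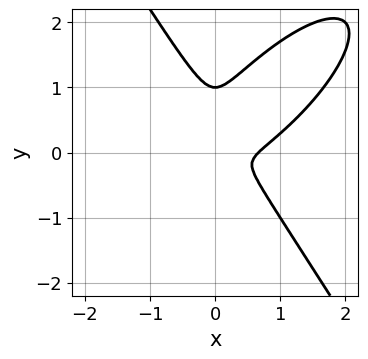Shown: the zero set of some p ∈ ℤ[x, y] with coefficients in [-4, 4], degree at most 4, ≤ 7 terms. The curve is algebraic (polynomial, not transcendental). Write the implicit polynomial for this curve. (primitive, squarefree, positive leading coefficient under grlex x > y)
3*x^3 - 3*x^2*y + 2*y^3 - 2*x^2 - 2*y^2

First, deg p = 3. A generic line meets the curve in up to 3 points.
Then, checking where it meets the axes: it crosses the y-axis at the gridline y = 1.
Finally, fitting integer coefficients to these (and the overall shape) gives p.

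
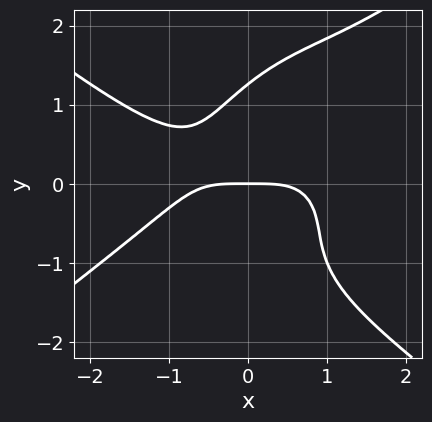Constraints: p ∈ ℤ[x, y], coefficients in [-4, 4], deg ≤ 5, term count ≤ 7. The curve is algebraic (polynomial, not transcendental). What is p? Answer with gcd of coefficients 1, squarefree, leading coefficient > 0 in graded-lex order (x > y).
x^4 - x^2*y^2 - y^4 + 3*x*y^2 + 2*y

1. Degree: no degree-3 curve has this shape, so deg p = 4.
2. Against the integer gridlines: it meets the y-axis at y = 0 (among the integer gridlines); it meets the x-axis at x = 0 (among the integer gridlines).
3. Fitting integer coefficients to these (and the overall shape) gives p.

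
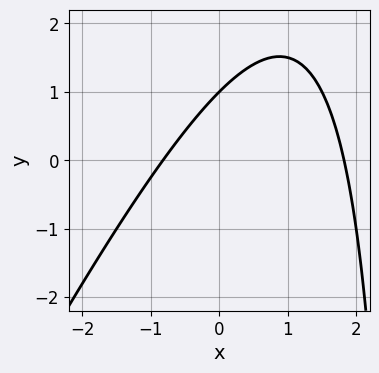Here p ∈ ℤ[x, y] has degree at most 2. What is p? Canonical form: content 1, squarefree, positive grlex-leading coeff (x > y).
2*x^2 - x*y - 2*x + 3*y - 3

First, the degree is 2 — no degree-1 curve has this shape.
Then, from the visible intercepts: it crosses the y-axis at the gridline y = 1.
Finally, putting this together gives p.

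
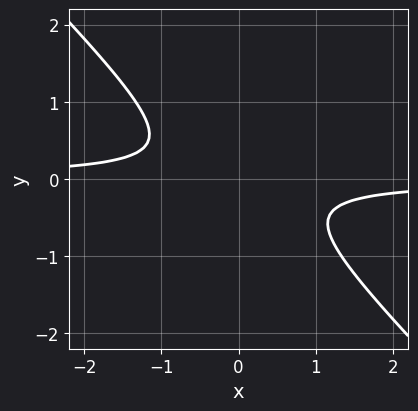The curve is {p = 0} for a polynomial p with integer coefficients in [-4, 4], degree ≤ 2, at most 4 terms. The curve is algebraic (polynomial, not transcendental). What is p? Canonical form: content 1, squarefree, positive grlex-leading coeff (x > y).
Degree: the shape is more complex than any degree-1 curve, so deg p = 2.
From the visible intercepts: it misses every integer gridline on the y-axis; it misses every integer gridline on the x-axis.
Matching integer coefficients to the picture gives p.

3*x*y + 3*y^2 + 1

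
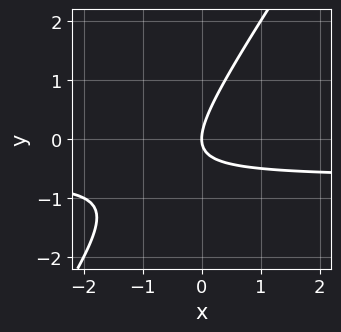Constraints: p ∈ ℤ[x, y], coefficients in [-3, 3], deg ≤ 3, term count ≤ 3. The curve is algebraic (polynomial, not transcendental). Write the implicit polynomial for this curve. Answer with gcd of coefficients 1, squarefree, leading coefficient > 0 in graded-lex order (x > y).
3*x*y - 2*y^2 + 2*x

(a) Degree: a generic line meets the curve in up to 2 points, so deg p = 2.
(b) Observable constraints: it meets the x-axis at x = 0 (among the integer gridlines); it meets the y-axis at y = 0 (among the integer gridlines).
(c) The integer polynomial consistent with all of this is the stated p.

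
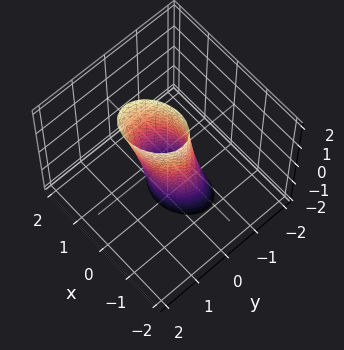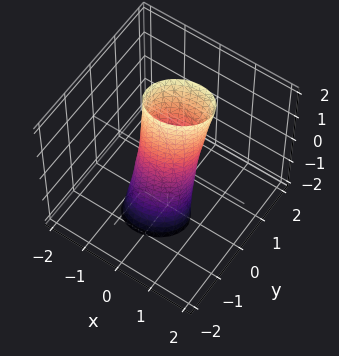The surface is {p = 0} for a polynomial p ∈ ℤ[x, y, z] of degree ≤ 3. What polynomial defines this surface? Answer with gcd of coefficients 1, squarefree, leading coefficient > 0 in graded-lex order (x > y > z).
Degree: the shape is more complex than any degree-1 surface, so deg p = 2.
Against the integer gridlines: no z-intercept at any integer in the box.
These observations pin down the coefficients.

2*x^2 - x*y + 3*y^2 - y*z - 1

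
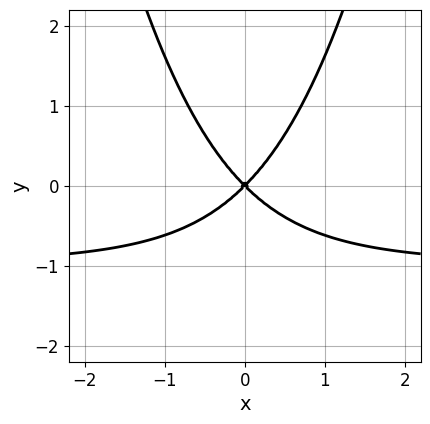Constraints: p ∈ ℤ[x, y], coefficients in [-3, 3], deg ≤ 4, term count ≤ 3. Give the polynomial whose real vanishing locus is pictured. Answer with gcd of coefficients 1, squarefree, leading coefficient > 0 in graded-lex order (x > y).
First, degree: the shape is more complex than any degree-2 curve, so deg p = 3.
Then, symmetries: it's symmetric under x → −x, forcing even powers of x.
Next, from the axis intercepts and sections: it crosses the x-axis at the gridline x = 0; it crosses the y-axis at the gridline y = 0.
Finally, the integer polynomial consistent with all of this is the stated p.

x^2*y + x^2 - y^2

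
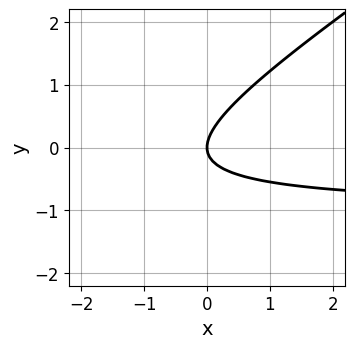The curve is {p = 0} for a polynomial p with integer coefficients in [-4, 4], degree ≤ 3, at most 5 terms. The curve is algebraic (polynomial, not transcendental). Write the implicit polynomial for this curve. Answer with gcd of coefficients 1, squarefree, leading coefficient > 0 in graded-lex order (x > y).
1. The degree is 2 — a generic line meets the curve in up to 2 points.
2. Observable constraints: it meets the x-axis at x = 0 (among the integer gridlines); it meets the y-axis at y = 0 (among the integer gridlines).
3. Fitting integer coefficients to these (and the overall shape) gives p.

2*x*y - 3*y^2 + 2*x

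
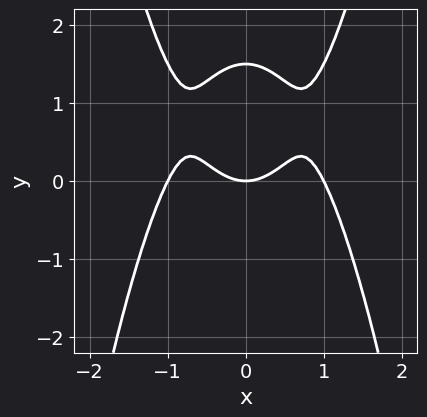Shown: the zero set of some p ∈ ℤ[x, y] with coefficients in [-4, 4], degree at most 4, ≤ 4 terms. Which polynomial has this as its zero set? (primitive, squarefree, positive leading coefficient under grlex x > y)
The degree is 4 — the shape is more complex than any degree-3 curve.
Symmetries: it's symmetric under x → −x, forcing even powers of x.
Checking where it meets the axes: the x-axis gridline crossings are at x ∈ {-1, 0, 1}; it meets the y-axis at y = 0 (among the integer gridlines).
These observations pin down the coefficients.

3*x^4 - 3*x^2 - 2*y^2 + 3*y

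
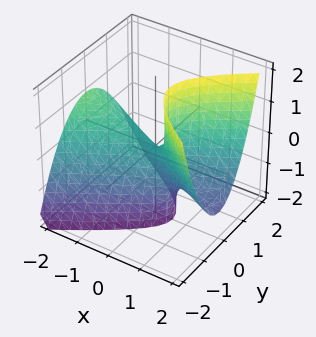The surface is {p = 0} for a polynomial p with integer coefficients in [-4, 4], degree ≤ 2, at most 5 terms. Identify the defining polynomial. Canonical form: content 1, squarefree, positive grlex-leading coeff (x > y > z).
1. deg p = 2. A generic line meets the surface in up to 2 points.
2. Reading off the gridlines: one x-axis crossing is at x = 0; it meets the z-axis at z = 0 (among the integer gridlines); it meets the y-axis at y = 0 (among the integer gridlines).
3. The integer polynomial consistent with all of this is the stated p.

x^2 + 2*x*z - 3*y^2 - z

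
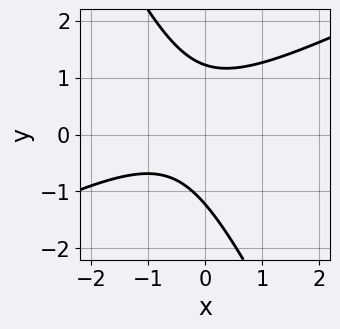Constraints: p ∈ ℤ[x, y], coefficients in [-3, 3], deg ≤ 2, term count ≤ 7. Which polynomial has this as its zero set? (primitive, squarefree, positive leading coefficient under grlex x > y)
2*x^2 - 3*x*y - 2*y^2 + 2*x + 3

1. The degree is 2 — the shape is more complex than any degree-1 curve.
2. From the axis intercepts and sections: it misses every integer gridline on the x-axis.
3. The integer polynomial consistent with all of this is the stated p.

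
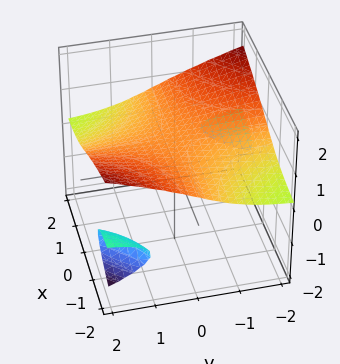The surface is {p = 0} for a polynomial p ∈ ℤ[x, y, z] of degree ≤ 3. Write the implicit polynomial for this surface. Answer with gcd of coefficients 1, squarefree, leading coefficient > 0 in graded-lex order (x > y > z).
x*y*z + 2*z^3 - 1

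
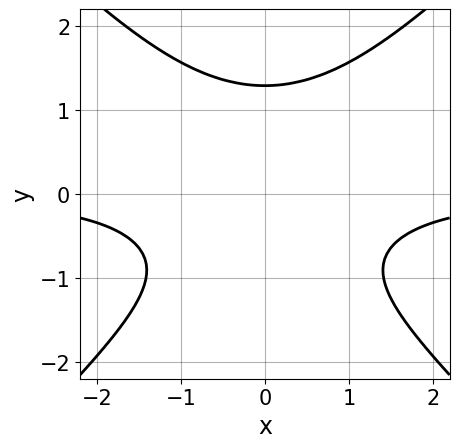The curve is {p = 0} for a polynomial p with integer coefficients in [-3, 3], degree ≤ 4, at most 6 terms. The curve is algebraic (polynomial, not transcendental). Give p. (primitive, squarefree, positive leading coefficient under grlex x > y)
2*x^2*y - 2*y^3 + y + 3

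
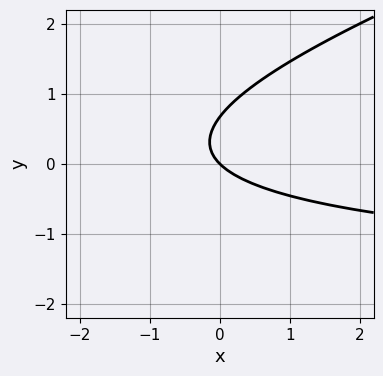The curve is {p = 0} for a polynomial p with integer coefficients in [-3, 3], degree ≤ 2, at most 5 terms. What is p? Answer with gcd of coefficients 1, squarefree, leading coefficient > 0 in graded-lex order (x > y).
(a) The degree is 2 — the shape is more complex than any degree-1 curve.
(b) Reading off the gridlines: it meets the x-axis at x = 0 (among the integer gridlines); it meets the y-axis at y = 0 (among the integer gridlines).
(c) Together with the visible shape, these determine p as stated.

x*y - 3*y^2 + 2*x + 2*y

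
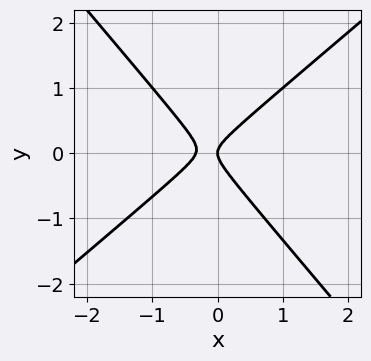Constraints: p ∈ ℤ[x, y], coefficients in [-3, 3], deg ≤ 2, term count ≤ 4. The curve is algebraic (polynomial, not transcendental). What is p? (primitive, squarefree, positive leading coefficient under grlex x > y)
The degree is 2 — a generic line meets the curve in up to 2 points.
From the visible intercepts: one x-axis crossing is at x = 0; it crosses the y-axis at the gridline y = 0.
Together with the visible shape, these determine p as stated.

3*x^2 - x*y - 3*y^2 + x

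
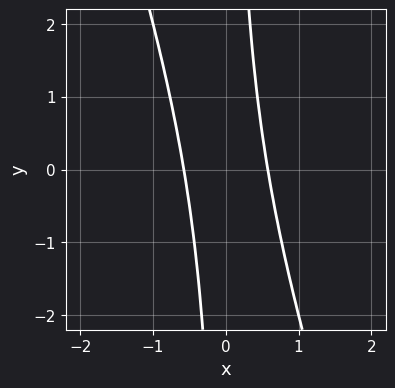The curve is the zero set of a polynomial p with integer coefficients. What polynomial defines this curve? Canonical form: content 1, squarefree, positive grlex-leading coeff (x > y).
First, degree: the shape is more complex than any degree-1 curve, so deg p = 2.
Then, checking where it meets the axes: the curve avoids every integer y-axis point in the box.
Finally, fitting integer coefficients to these (and the overall shape) gives p.

3*x^2 + x*y - 1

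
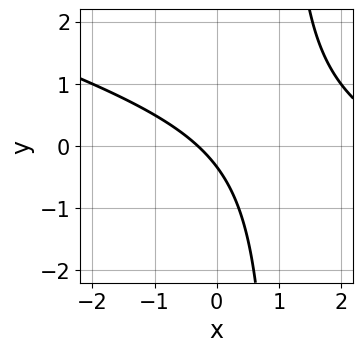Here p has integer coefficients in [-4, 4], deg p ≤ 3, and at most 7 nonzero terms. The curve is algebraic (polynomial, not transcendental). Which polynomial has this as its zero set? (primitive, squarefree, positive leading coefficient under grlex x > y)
x^2 + 3*x*y - 3*x - 3*y - 1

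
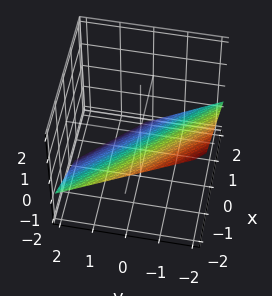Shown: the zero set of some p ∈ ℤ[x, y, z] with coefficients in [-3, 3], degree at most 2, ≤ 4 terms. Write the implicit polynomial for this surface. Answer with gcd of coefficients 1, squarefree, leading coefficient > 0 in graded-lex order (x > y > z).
1. deg p = 1. The surface is flat (a plane).
2. From the axis intercepts and sections: one y-axis crossing is at y = -1; it crosses the x-axis at the gridline x = -1.
3. Together with the visible shape, these determine p as stated.

2*x + 2*y + 3*z + 2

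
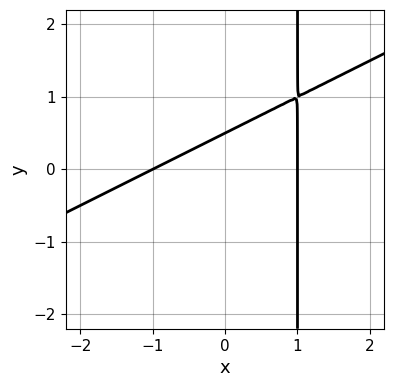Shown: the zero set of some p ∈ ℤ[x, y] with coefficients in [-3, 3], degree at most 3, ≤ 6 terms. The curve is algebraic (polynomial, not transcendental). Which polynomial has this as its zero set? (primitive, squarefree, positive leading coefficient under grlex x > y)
(a) Degree: the shape is more complex than any degree-1 curve, so deg p = 2.
(b) From the visible intercepts: among the integer gridlines, it crosses the x-axis at x ∈ {-1, 1}.
(c) The integer polynomial consistent with all of this is the stated p.

x^2 - 2*x*y + 2*y - 1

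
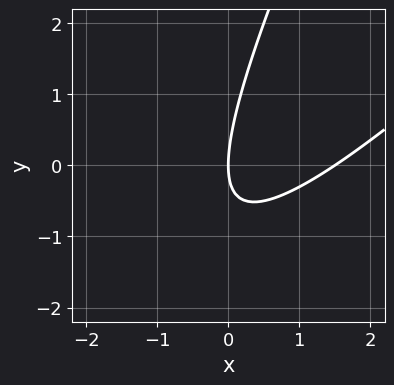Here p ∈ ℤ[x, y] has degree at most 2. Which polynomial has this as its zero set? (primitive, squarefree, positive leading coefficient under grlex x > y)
2*x^2 - 3*x*y + y^2 - 3*x

1. Degree: the shape is more complex than any degree-1 curve, so deg p = 2.
2. Checking where it meets the axes: it crosses the y-axis at the gridline y = 0; it meets the x-axis at x = 0 (among the integer gridlines).
3. Matching integer coefficients to the picture gives p.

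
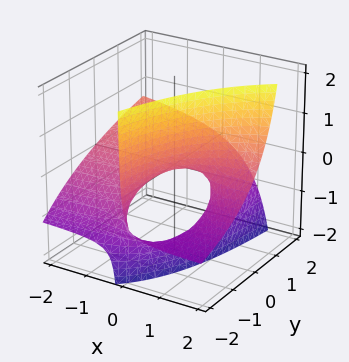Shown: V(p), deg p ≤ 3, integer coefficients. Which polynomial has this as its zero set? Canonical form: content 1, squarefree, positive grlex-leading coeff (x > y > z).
x*y - 2*x*z + y*z + 2*z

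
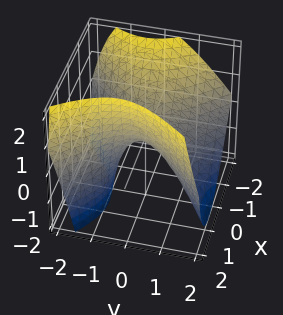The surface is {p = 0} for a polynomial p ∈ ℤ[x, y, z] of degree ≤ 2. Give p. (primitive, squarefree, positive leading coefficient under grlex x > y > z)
First, degree: the shape is more complex than any degree-1 surface, so deg p = 2.
Next, observable constraints: it crosses the x-axis at the gridline x = 0; it crosses the z-axis at the gridline z = 0; one y-axis crossing is at y = 0.
Finally, these observations pin down the coefficients.

2*x^2 + x*z - 2*y^2 - y*z - 2*z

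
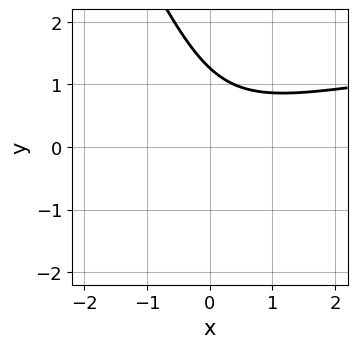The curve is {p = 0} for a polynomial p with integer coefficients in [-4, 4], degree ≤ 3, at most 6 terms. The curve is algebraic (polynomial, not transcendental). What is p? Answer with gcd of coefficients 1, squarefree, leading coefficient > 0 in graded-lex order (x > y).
2*x*y^2 + y^3 - x^2 + x*y - 2

Degree: a generic line meets the curve in up to 3 points, so deg p = 3.
From the axis intercepts and sections: it misses every integer gridline on the x-axis.
Assembling these constraints gives the stated polynomial.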